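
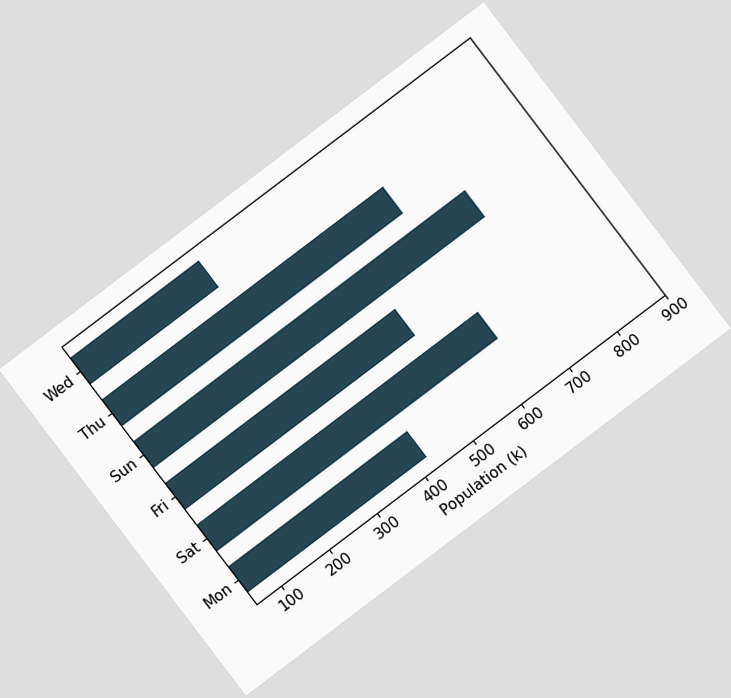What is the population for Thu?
636k

The chart is tilted about 37° counter-clockwise. Reading along the chart's x-axis, the Thu bar reaches 636k.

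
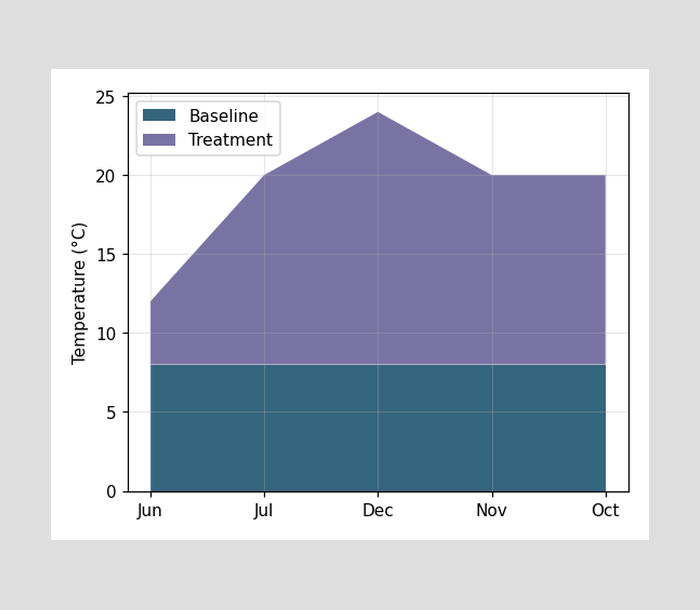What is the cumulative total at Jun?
12°C

The stacked total at Jun reaches 12°C.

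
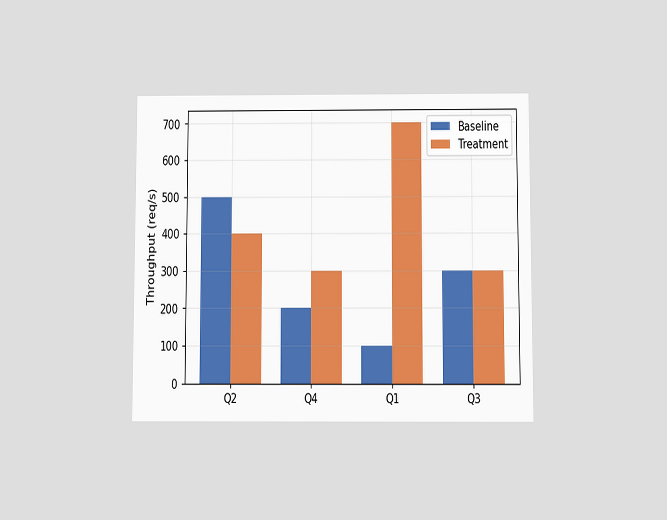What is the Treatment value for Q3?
300req/s

The chart is viewed slightly from below. The Treatment bar at Q3 reaches 300req/s on the y-axis.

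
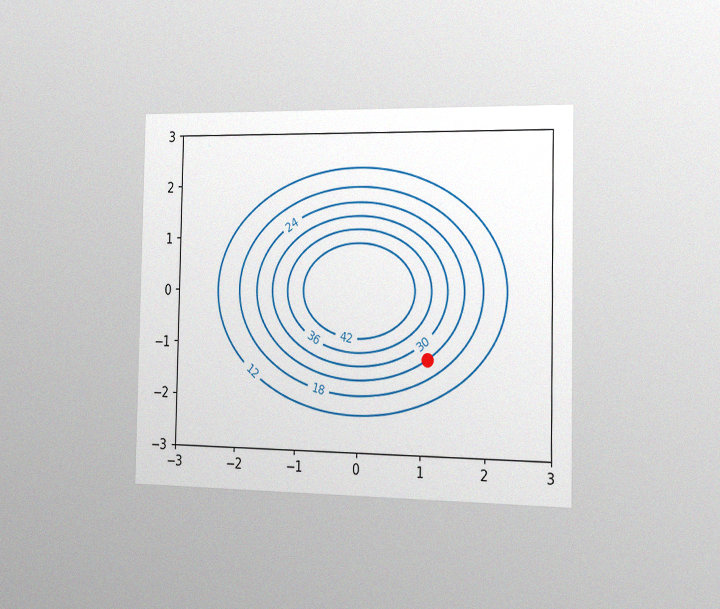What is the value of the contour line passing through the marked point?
The chart is viewed slightly from the right, with some photo noise. The marked point sits on the contour labelled 24.

24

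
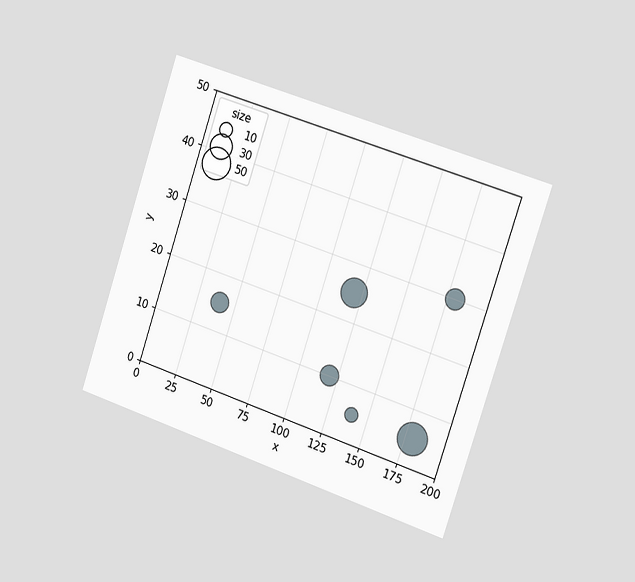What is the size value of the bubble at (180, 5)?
50

The chart is tilted about 18° clockwise and viewed slightly from the right. Matching the bubble at (180, 5) against the size legend gives 50.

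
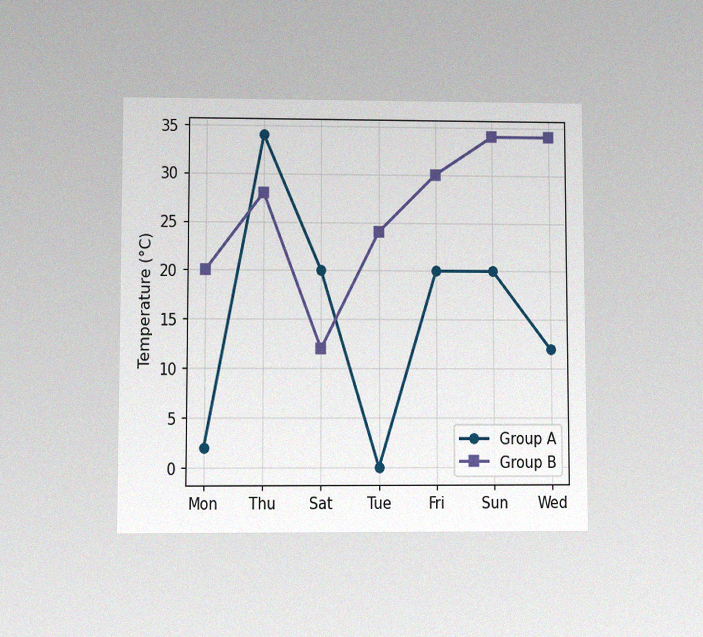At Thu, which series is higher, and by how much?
Group A, by 6°C

The chart is viewed at a slight angle, with some photo noise. At Thu, Group A sits above the other line by 6°C.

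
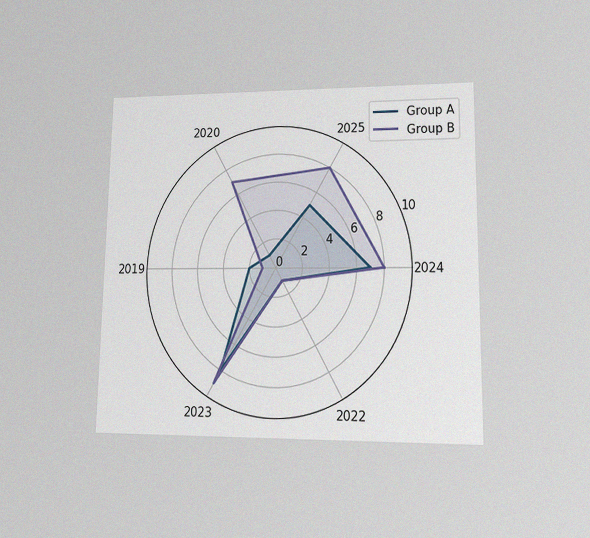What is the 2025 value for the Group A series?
The chart is viewed at a slight angle, with some photo noise. On the 2025 axis, Group A reaches 5.

5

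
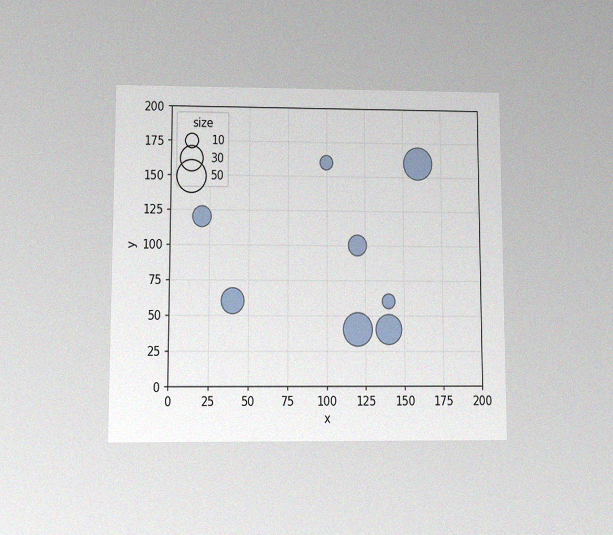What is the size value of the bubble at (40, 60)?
30

The chart is viewed at a slight angle, with some photo noise. Matching the bubble at (40, 60) against the size legend gives 30.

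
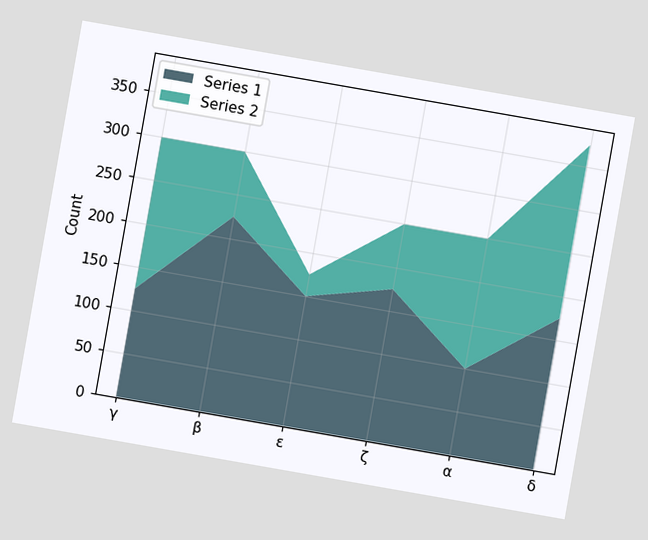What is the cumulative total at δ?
The chart is tilted about 10° clockwise. The stacked total at δ reaches 375.

375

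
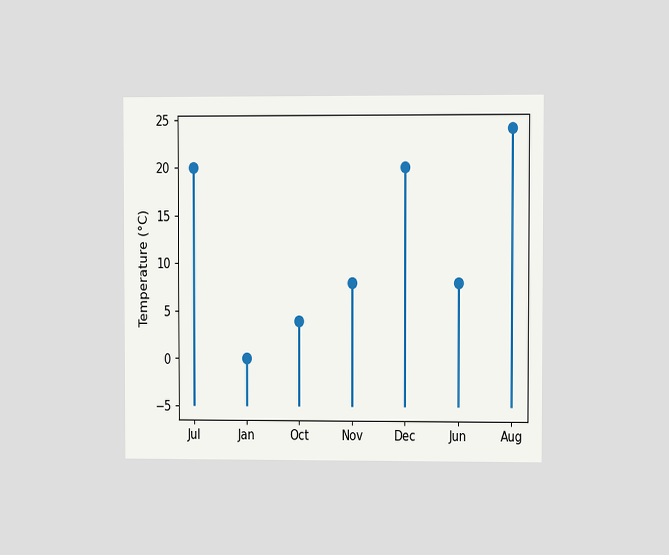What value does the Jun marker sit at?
The chart is viewed at a slight angle. The Jun marker sits at 8°C.

8°C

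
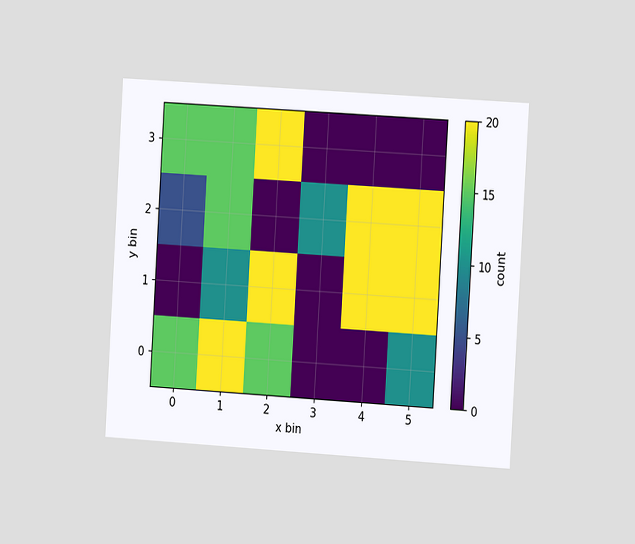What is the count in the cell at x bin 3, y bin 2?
10

The chart is tilted about 3° clockwise and viewed at a slight angle. Matching the cell (3, 2) against the colorbar gives 10.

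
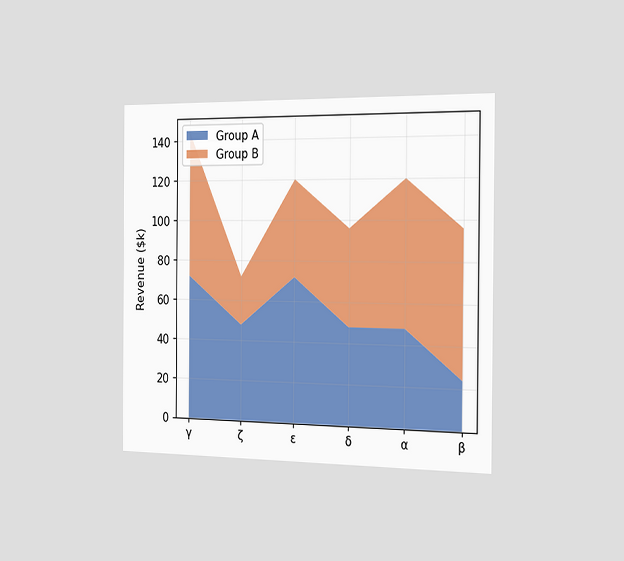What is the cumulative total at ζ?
The chart is viewed slightly from the right. The stacked total at ζ reaches $72k.

$72k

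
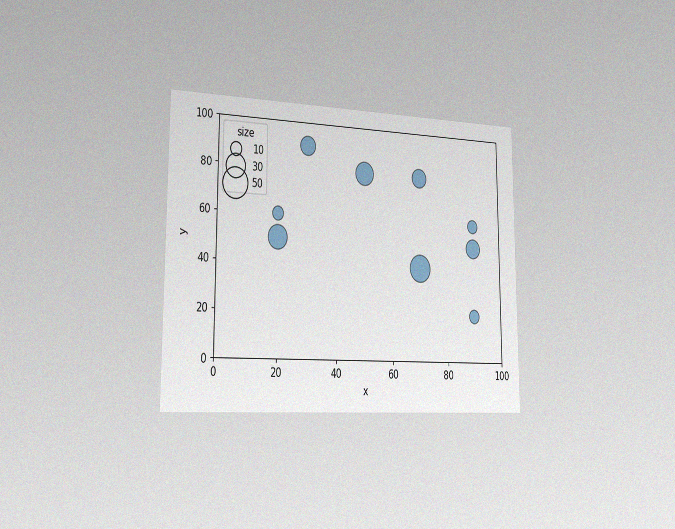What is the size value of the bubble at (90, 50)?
The chart is viewed slightly from the left, with some photo noise. Matching the bubble at (90, 50) against the size legend gives 20.

20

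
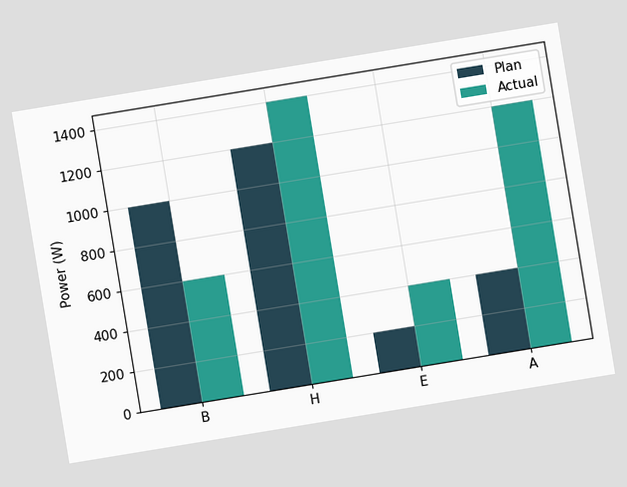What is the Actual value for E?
400W

The chart is tilted about 9° counter-clockwise. The Actual bar at E reaches 400W on the y-axis.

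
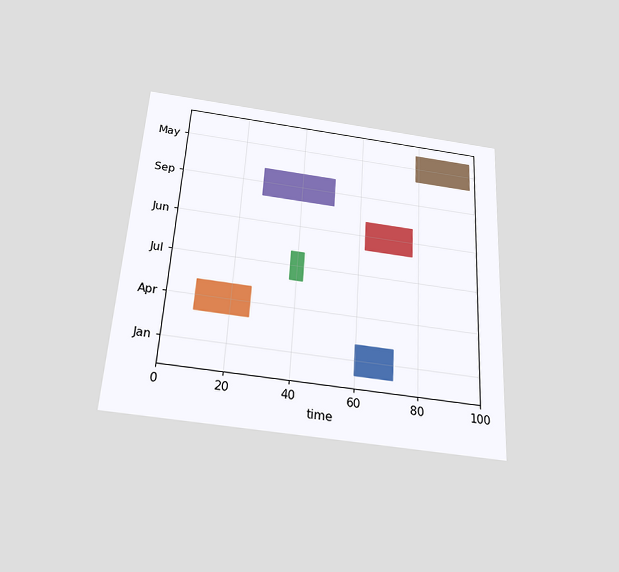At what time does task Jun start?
62

The chart is tilted about 3° clockwise and viewed slightly from below. The Jun bar begins at t=62.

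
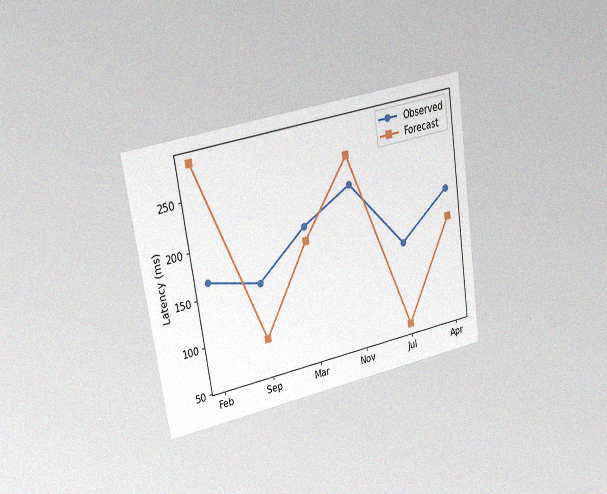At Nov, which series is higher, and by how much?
Forecast, by 30ms

The chart is tilted about 9° counter-clockwise and viewed slightly from the left, with some photo noise. At Nov, Forecast sits above the other line by 30ms.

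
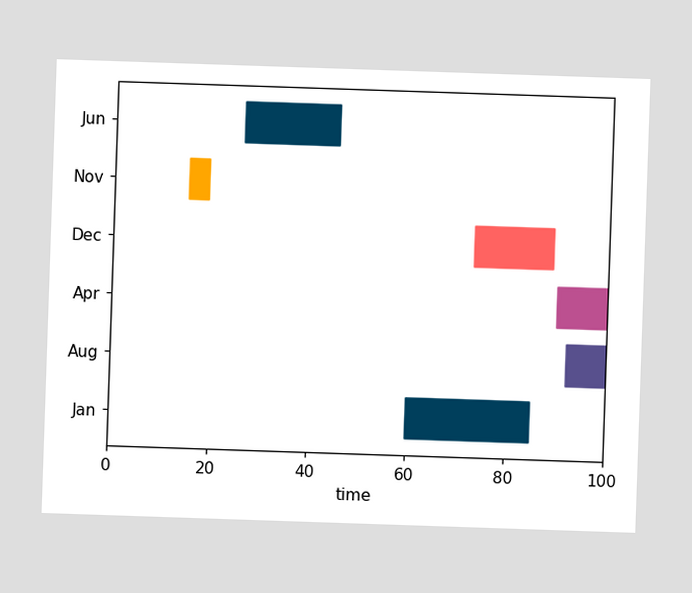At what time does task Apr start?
90

The Apr bar begins at t=90.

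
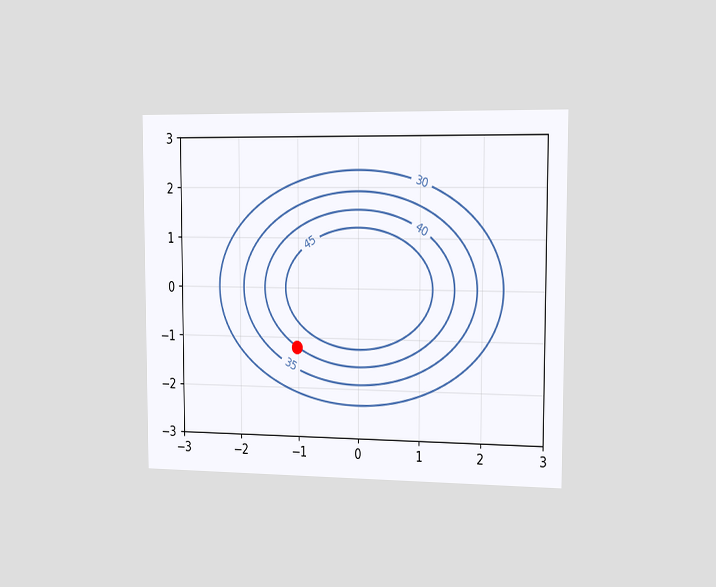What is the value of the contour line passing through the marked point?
The chart is viewed slightly from the right. The marked point sits on the contour labelled 40.

40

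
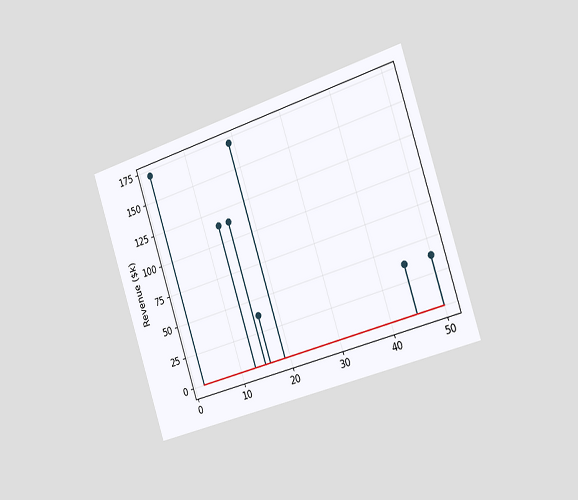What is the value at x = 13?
The chart is tilted about 18° counter-clockwise and viewed slightly from the right. The stem at x=13 reaches $114k.

$114k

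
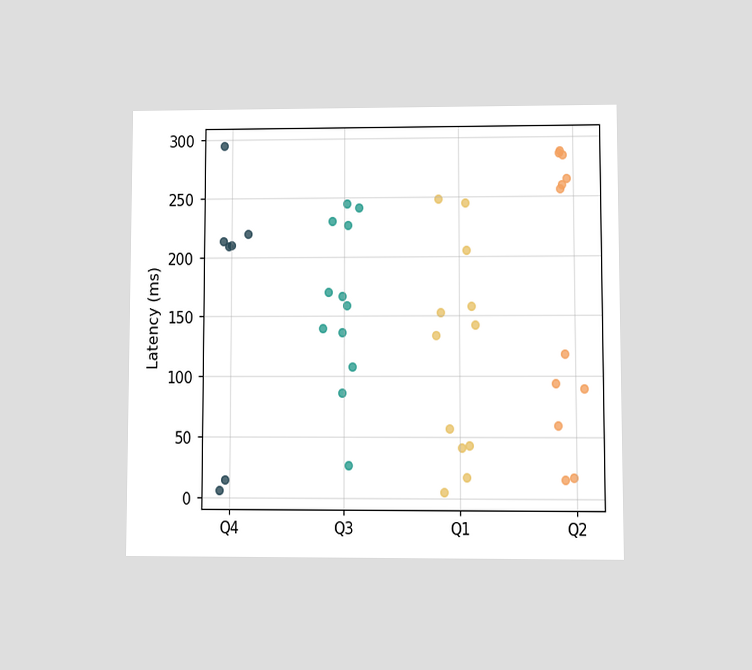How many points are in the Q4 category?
The chart is viewed at a slight angle. Counting the markers in the Q4 column gives 7.

7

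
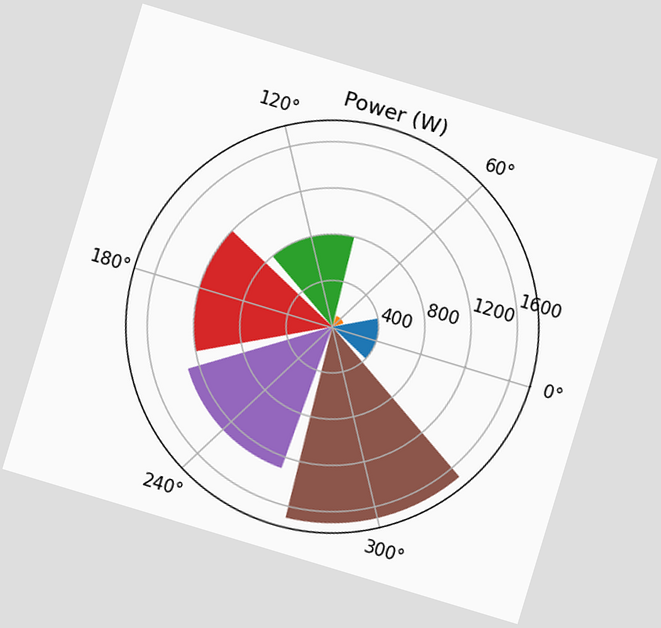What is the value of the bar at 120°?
The chart is tilted about 17° clockwise. The bar at 120° reaches 800W on the radial axis.

800W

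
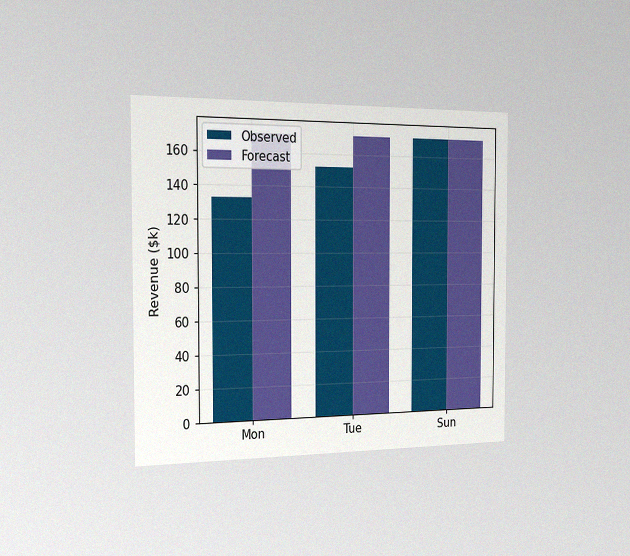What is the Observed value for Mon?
The chart is viewed slightly from the left, with some photo noise. The Observed bar at Mon reaches $133k on the y-axis.

$133k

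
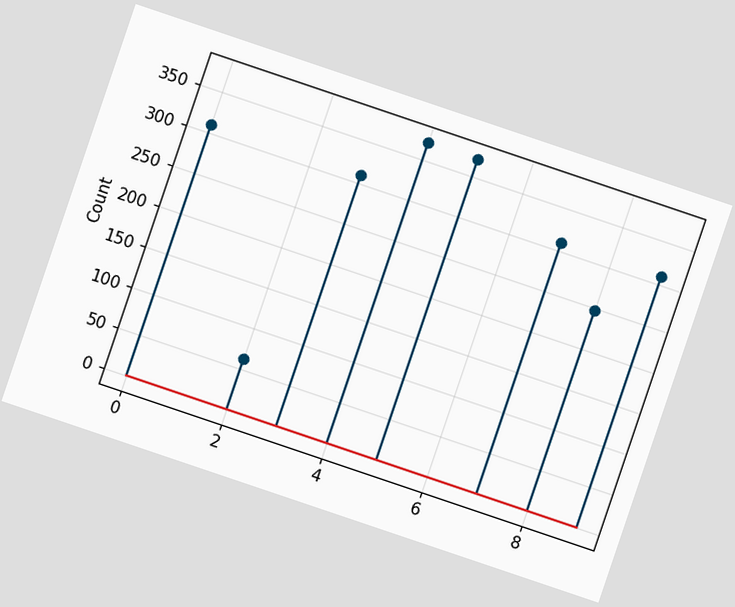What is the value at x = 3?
The chart is tilted about 19° clockwise. The stem at x=3 reaches 310.

310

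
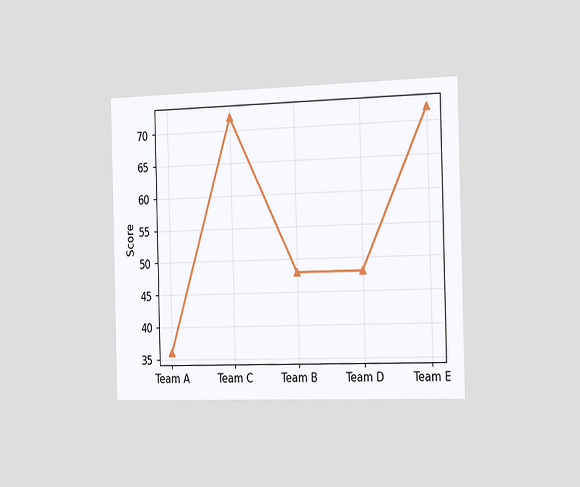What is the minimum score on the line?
36

The chart is viewed slightly from the right. The lowest point is at Team A, and reading across to the y-axis gives 36.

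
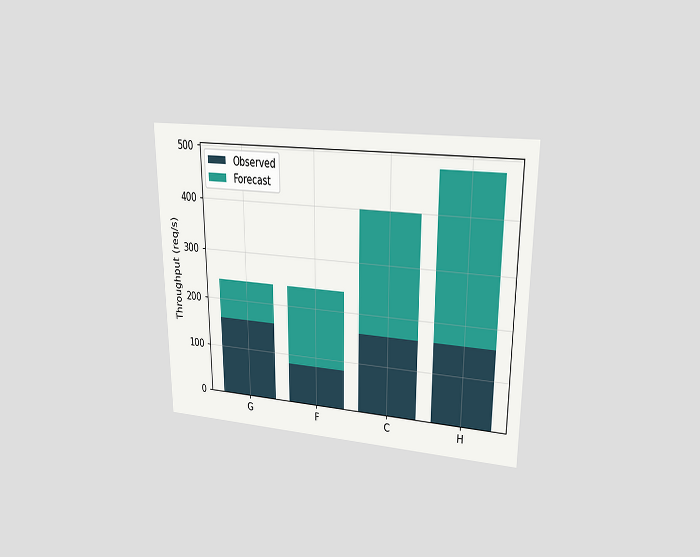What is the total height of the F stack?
240req/s

The chart is viewed at a slight angle. The F stack's top reaches 240req/s on the y-axis.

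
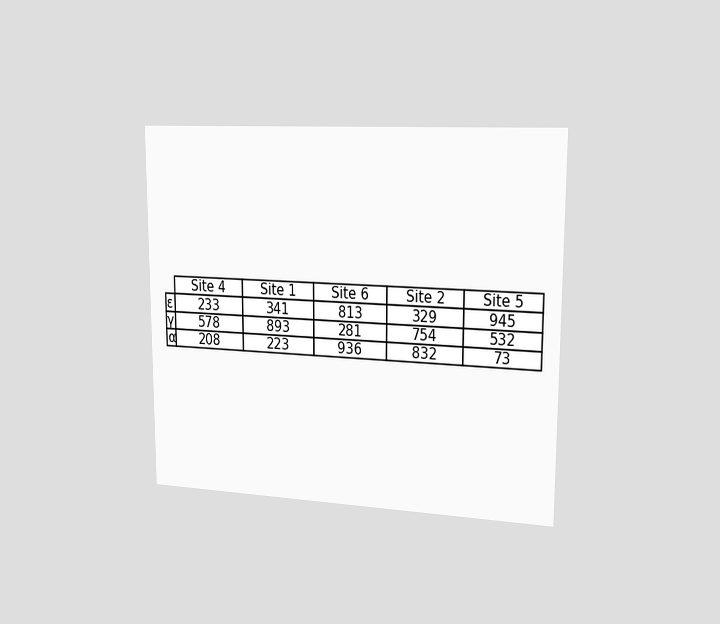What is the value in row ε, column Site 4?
The chart is viewed slightly from the right. The (ε, Site 4) cell reads 233.

233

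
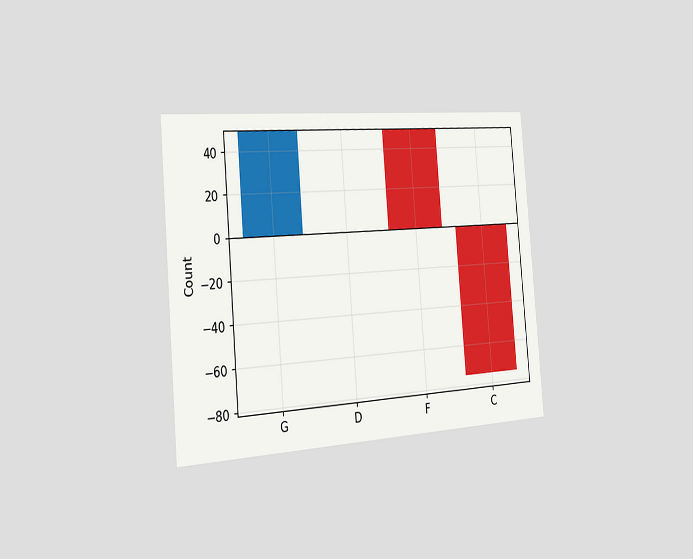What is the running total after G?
50

The chart is tilted about 5° counter-clockwise and viewed slightly from the left. After G the running total reaches 50.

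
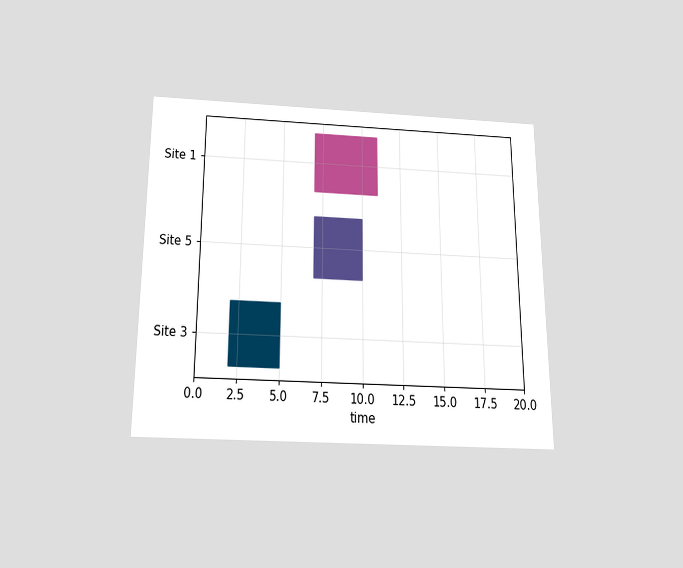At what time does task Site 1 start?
The chart is viewed slightly from below. The Site 1 bar begins at t=7.

7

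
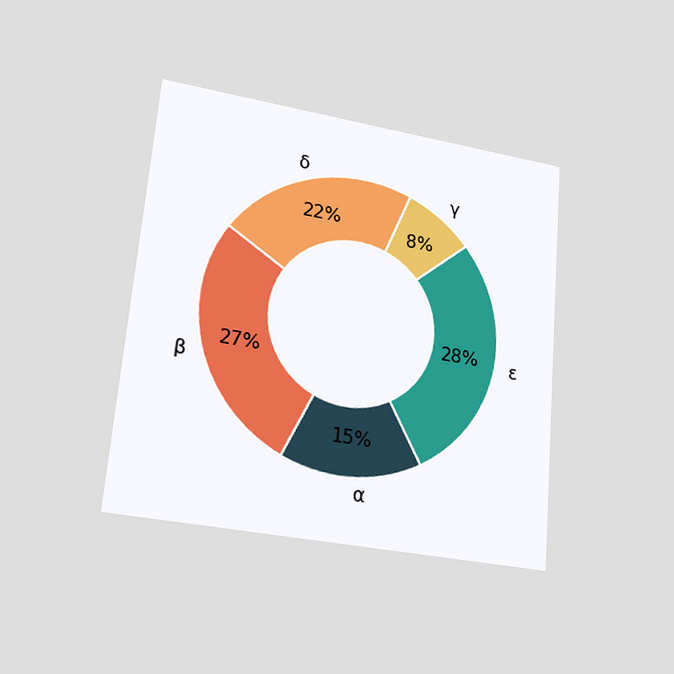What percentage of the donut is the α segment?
The chart is tilted about 5° clockwise and viewed at a slight angle. The α segment takes up 15% of the ring.

15%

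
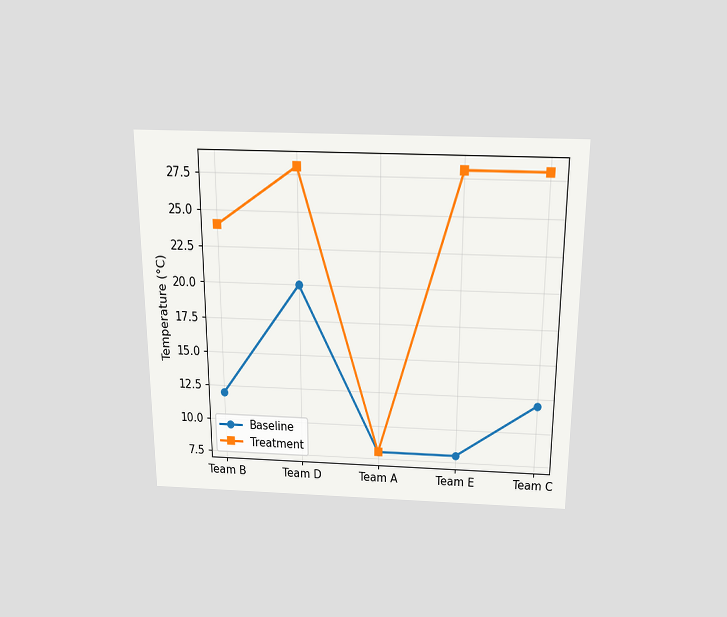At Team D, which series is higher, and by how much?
Treatment, by 8°C

The chart is viewed slightly from above. At Team D, Treatment sits above the other line by 8°C.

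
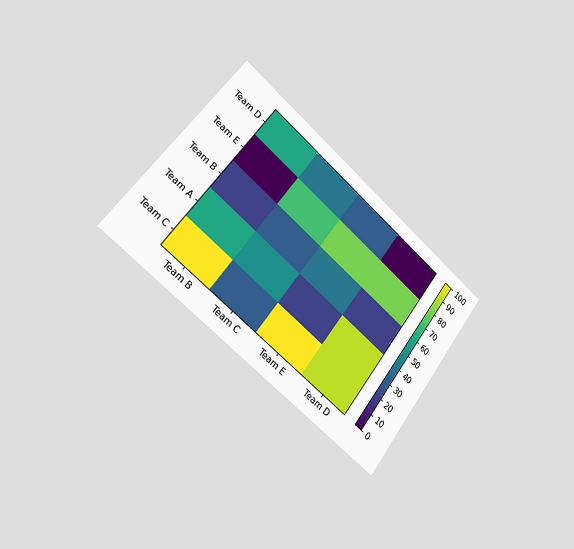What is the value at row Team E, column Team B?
The chart is tilted about 39° clockwise and viewed slightly from the left. Matching cell (Team E, Team B) against the colorbar gives 0.

0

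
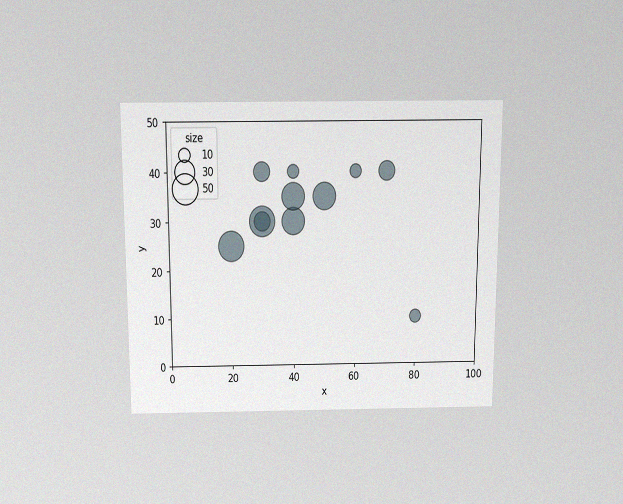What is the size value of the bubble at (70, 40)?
The chart is viewed slightly from above, with some photo noise. Matching the bubble at (70, 40) against the size legend gives 20.

20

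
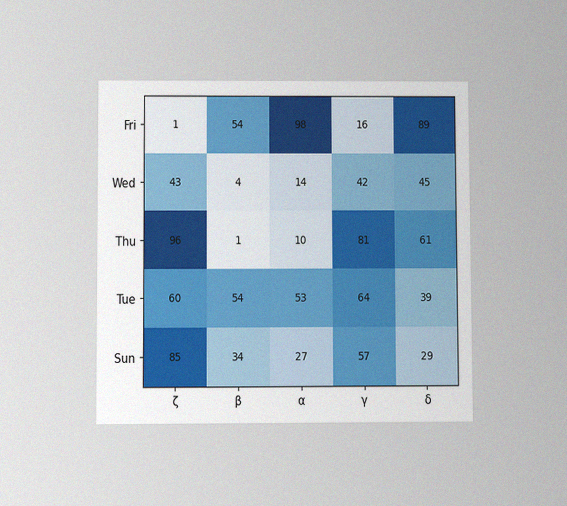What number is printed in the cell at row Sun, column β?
34

The chart is viewed at a slight angle, with some photo noise. The (Sun, β) cell reads 34.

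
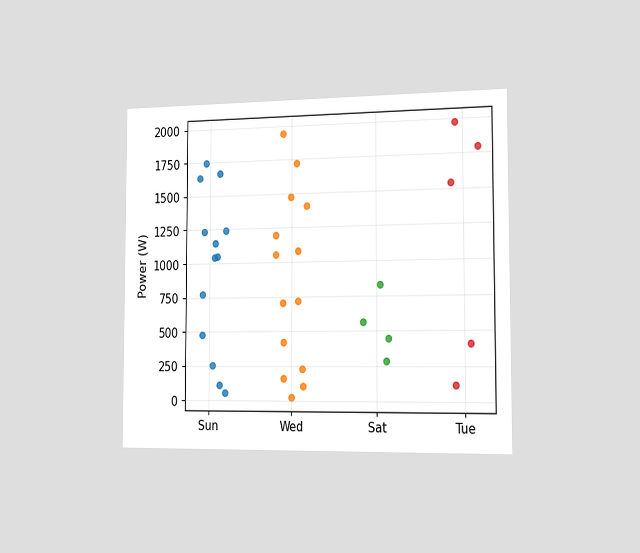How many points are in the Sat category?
4

The chart is viewed slightly from the right. Counting the markers in the Sat column gives 4.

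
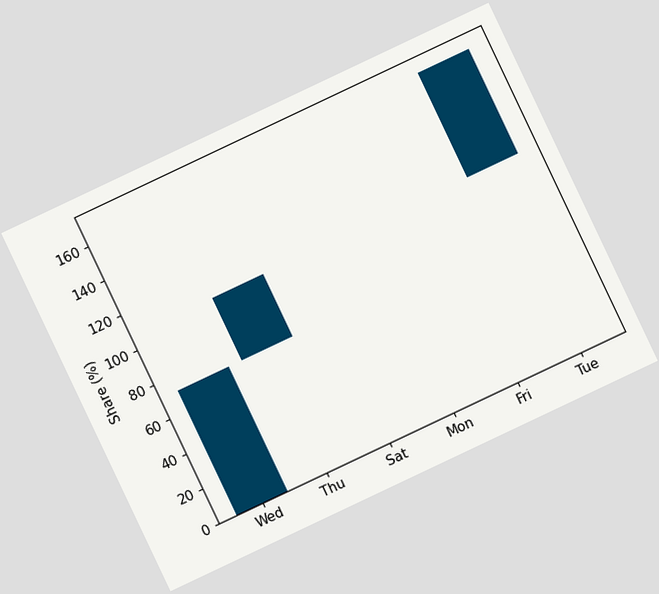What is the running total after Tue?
The chart is tilted about 25° counter-clockwise. After Tue the running total reaches 168%.

168%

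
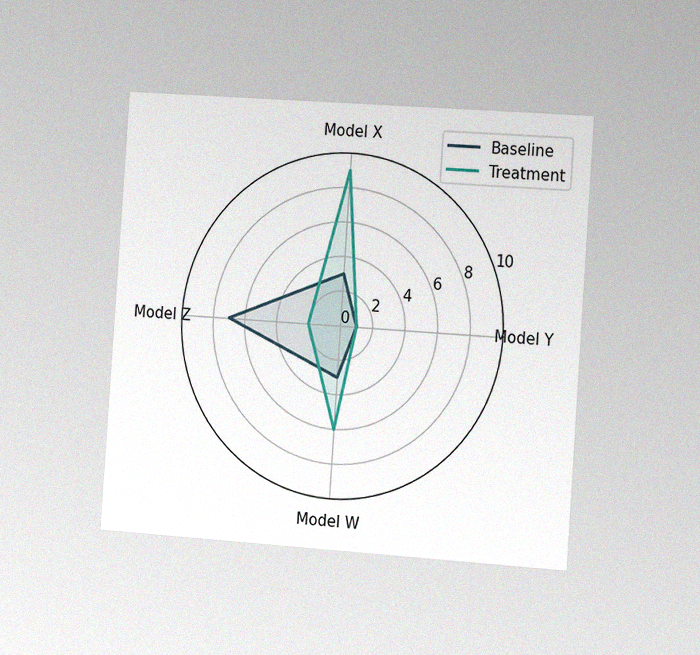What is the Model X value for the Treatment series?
9

The chart is tilted about 4° clockwise and viewed slightly from the right, with some photo noise. On the Model X axis, Treatment reaches 9.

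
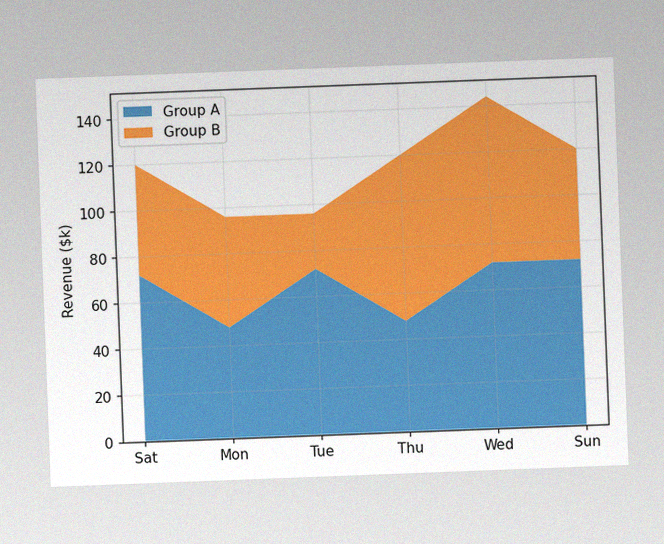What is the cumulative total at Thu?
The chart is tilted about 2° counter-clockwise, with some photo noise. The stacked total at Thu reaches $120k.

$120k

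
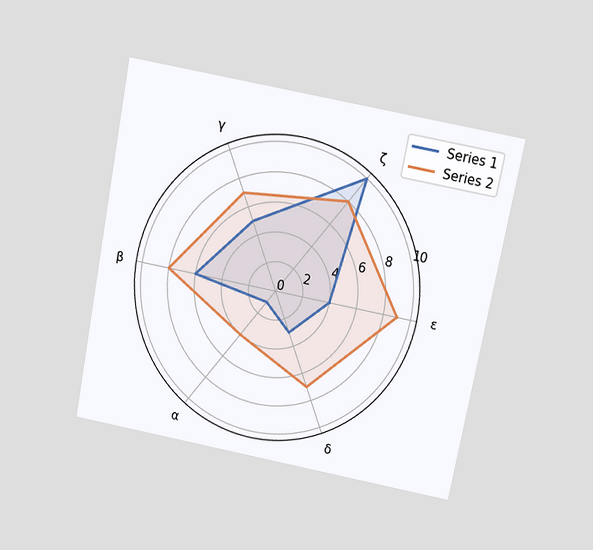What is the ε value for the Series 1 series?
The chart is tilted about 11° clockwise and viewed slightly from above. On the ε axis, Series 1 reaches 4.

4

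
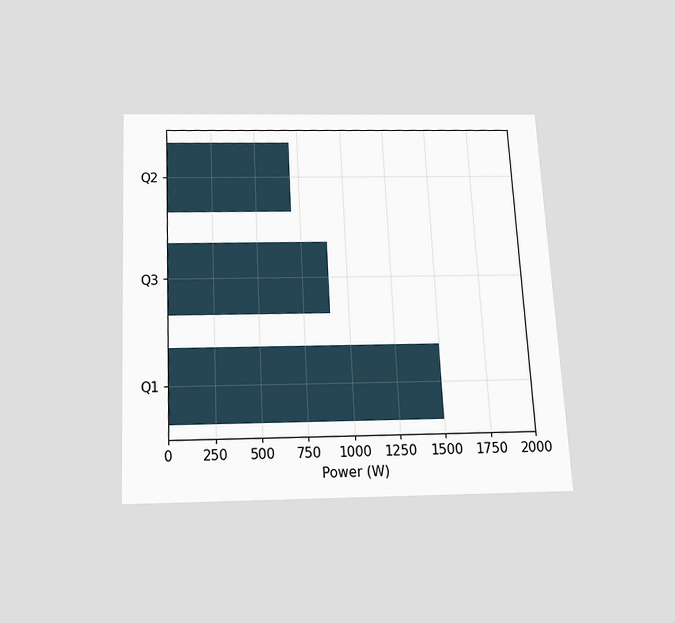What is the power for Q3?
900W

The chart is tilted about 3° counter-clockwise and viewed slightly from below. Reading along the chart's x-axis, the Q3 bar reaches 900W.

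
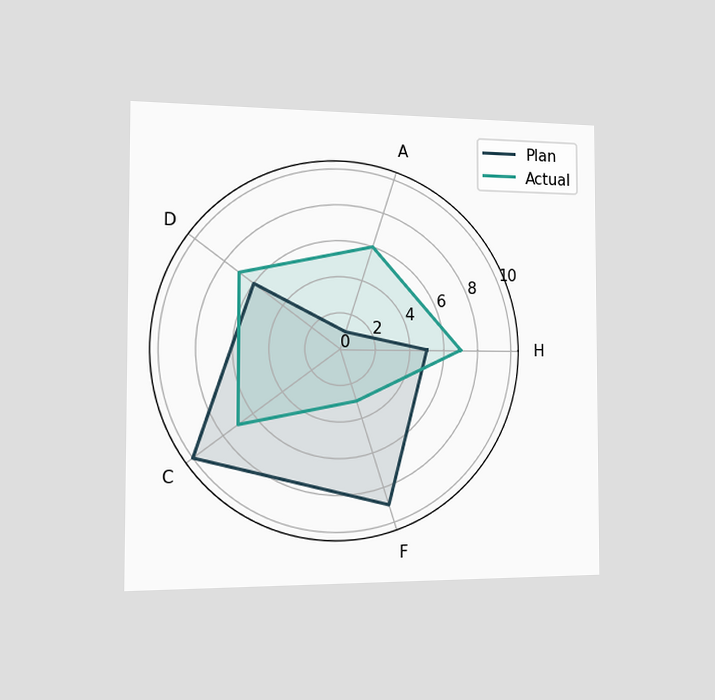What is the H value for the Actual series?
7

The chart is viewed slightly from the left. On the H axis, Actual reaches 7.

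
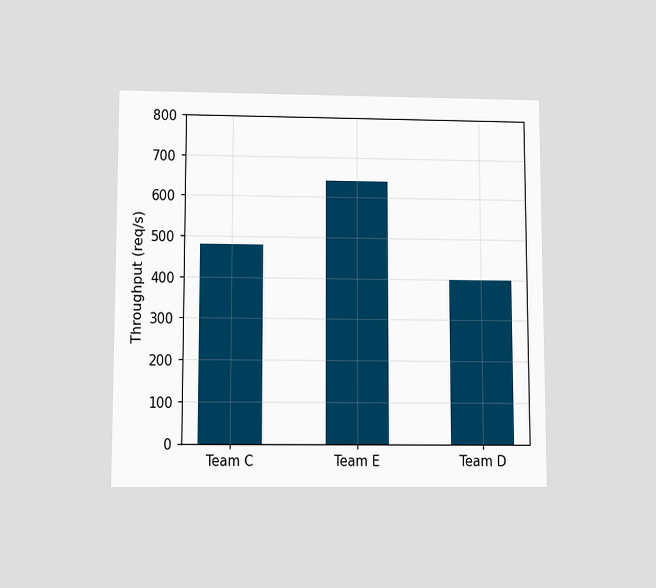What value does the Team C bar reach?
480req/s

The chart is viewed slightly from below. Reading along the chart's y-axis, the Team C bar reaches 480req/s.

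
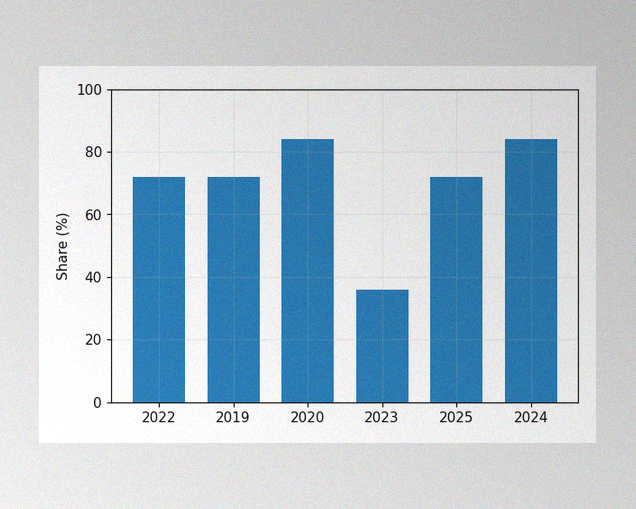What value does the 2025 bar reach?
The image has some photo noise and uneven lighting. Reading along the chart's y-axis, the 2025 bar reaches 72%.

72%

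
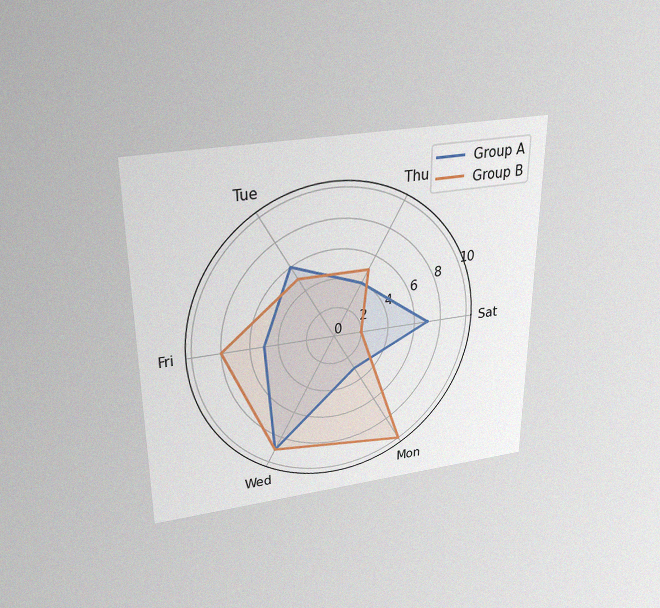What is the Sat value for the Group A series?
7

The chart is viewed slightly from above, with some photo noise. On the Sat axis, Group A reaches 7.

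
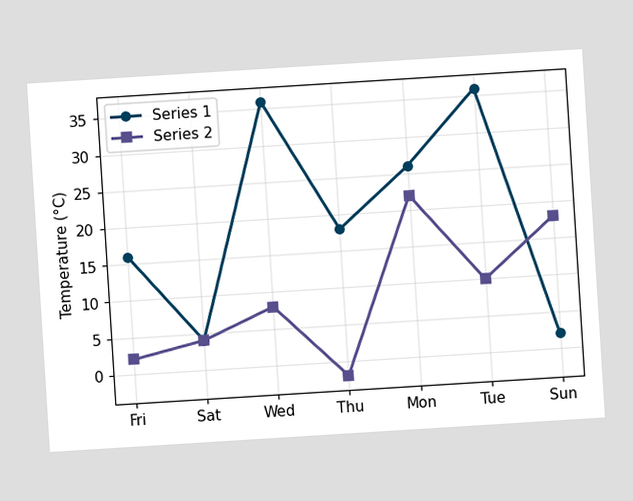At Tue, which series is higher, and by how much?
The chart is tilted about 4° counter-clockwise. At Tue, Series 1 sits above the other line by 26°C.

Series 1, by 26°C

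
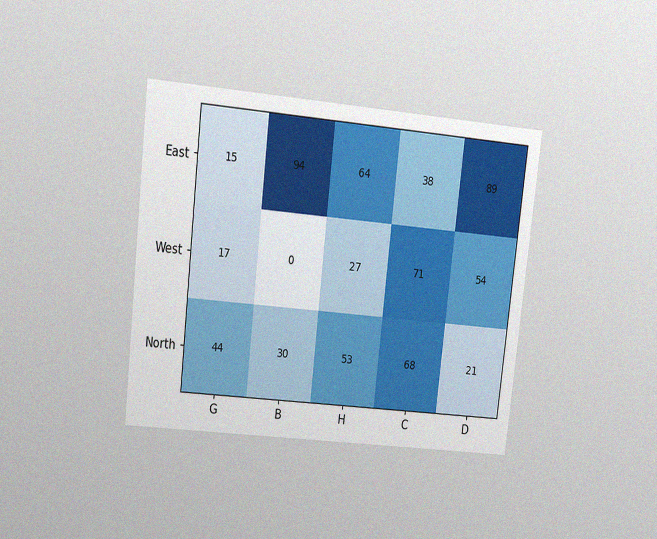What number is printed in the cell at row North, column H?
The chart is tilted about 6° clockwise and viewed at a slight angle, with some photo noise. The (North, H) cell reads 53.

53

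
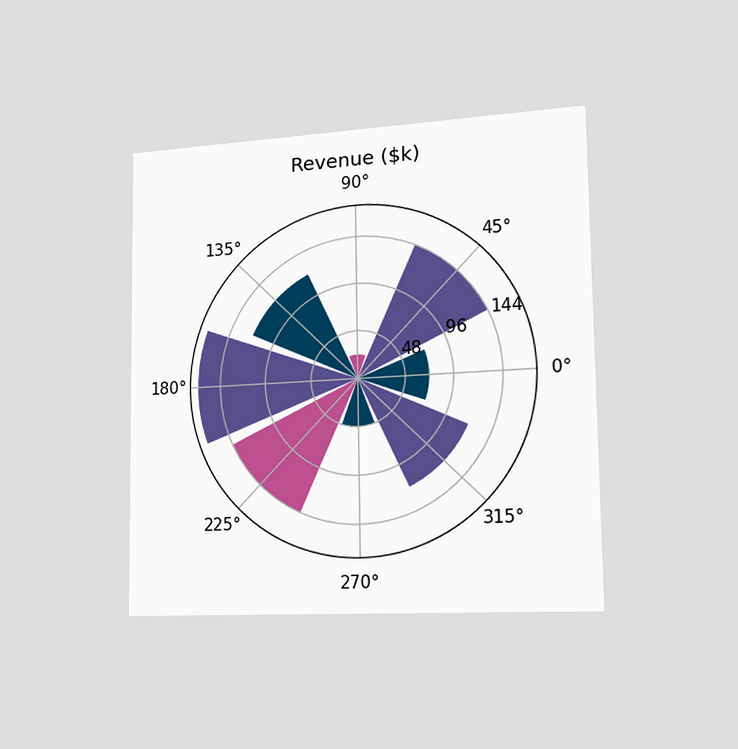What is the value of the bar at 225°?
The chart is viewed slightly from the right. The bar at 225° reaches $144k on the radial axis.

$144k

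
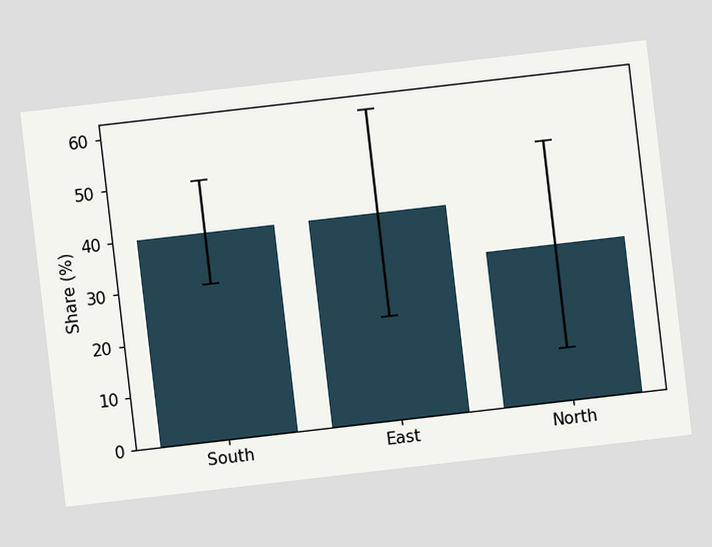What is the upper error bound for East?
The chart is tilted about 7° counter-clockwise. The East bar's upper whisker reaches 60%.

60%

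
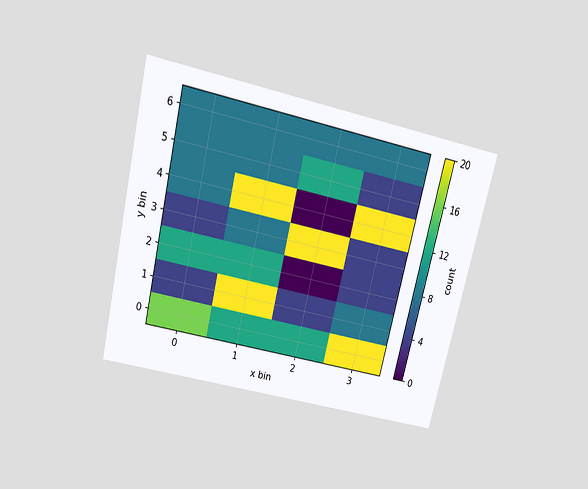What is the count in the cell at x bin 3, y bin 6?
The chart is tilted about 13° clockwise and viewed slightly from above. Matching the cell (3, 6) against the colorbar gives 8.

8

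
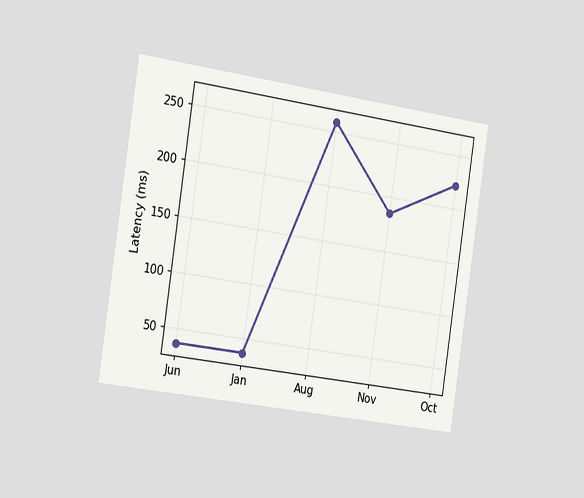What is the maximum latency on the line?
259ms

The chart is tilted about 8° clockwise and viewed slightly from the left. The highest point is at Aug, and reading across to the y-axis gives 259ms.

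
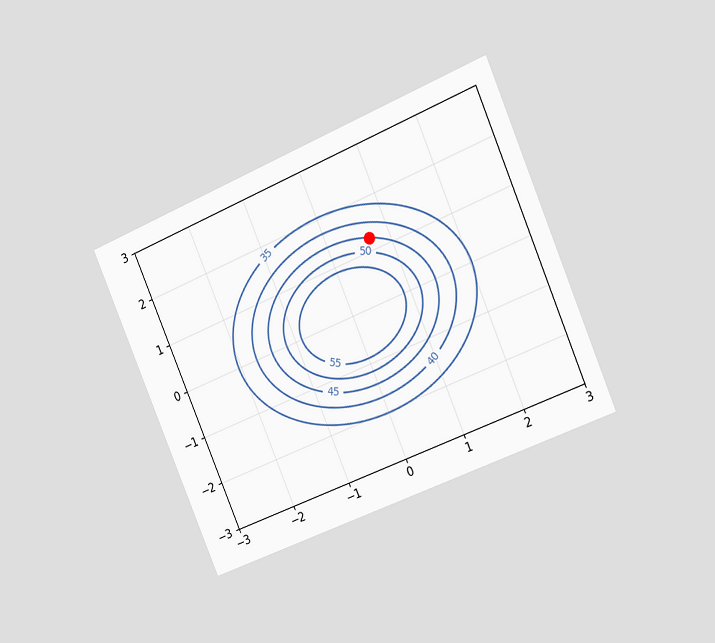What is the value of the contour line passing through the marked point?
The chart is tilted about 23° counter-clockwise and viewed slightly from the right. The marked point sits on the contour labelled 45.

45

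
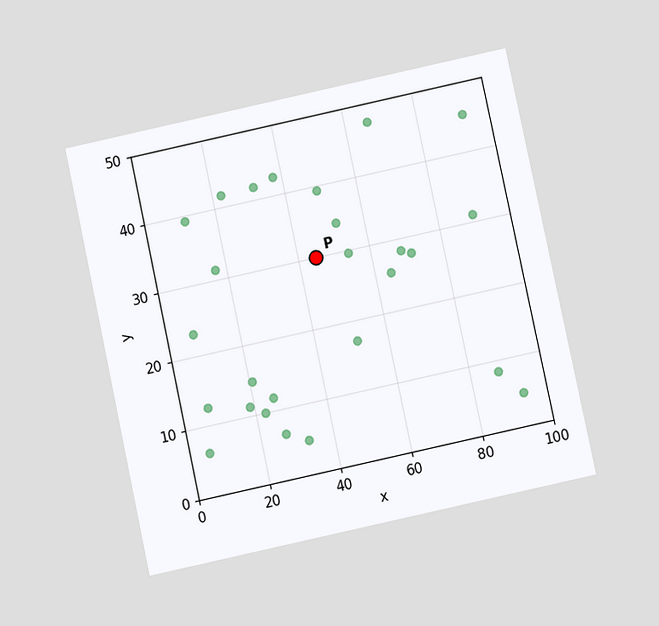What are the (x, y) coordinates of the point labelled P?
The chart is tilted about 12° counter-clockwise and viewed slightly from below. Following the gridlines from P to each axis, P sits at (45, 30).

(45, 30)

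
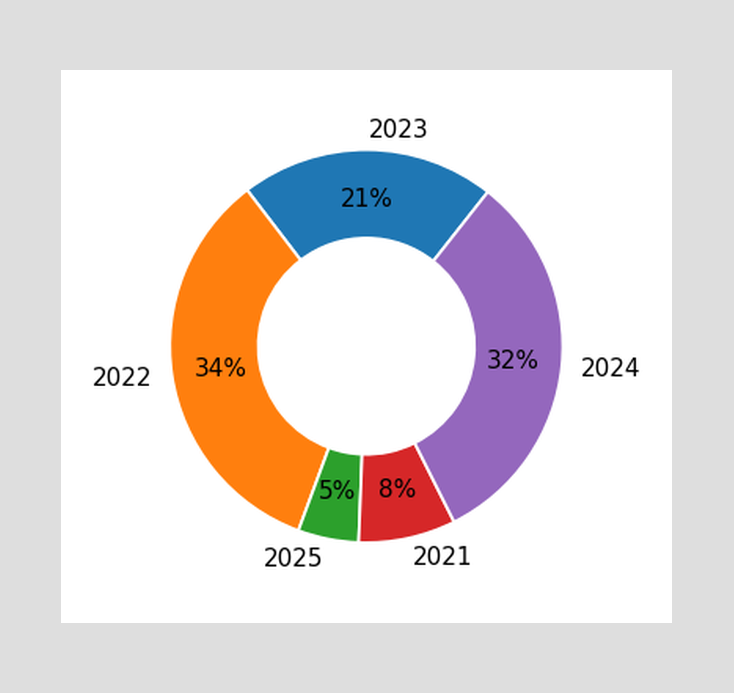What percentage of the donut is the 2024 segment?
The 2024 segment takes up 32% of the ring.

32%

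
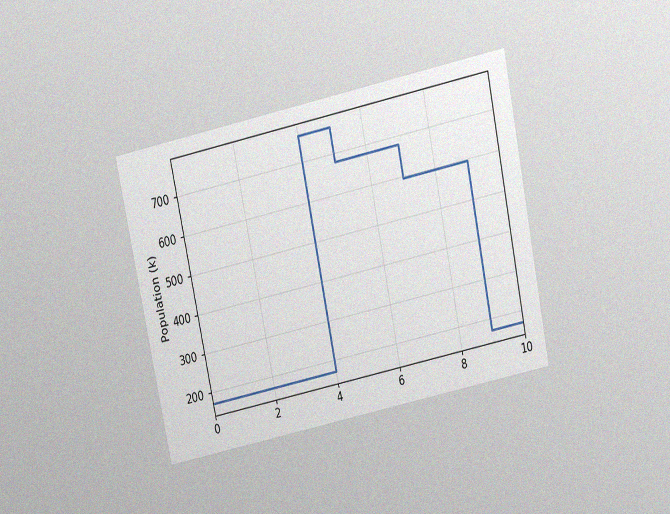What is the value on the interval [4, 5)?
765k

The chart is tilted about 12° counter-clockwise and viewed slightly from above, with some photo noise. On [4, 5) the step sits at 765k.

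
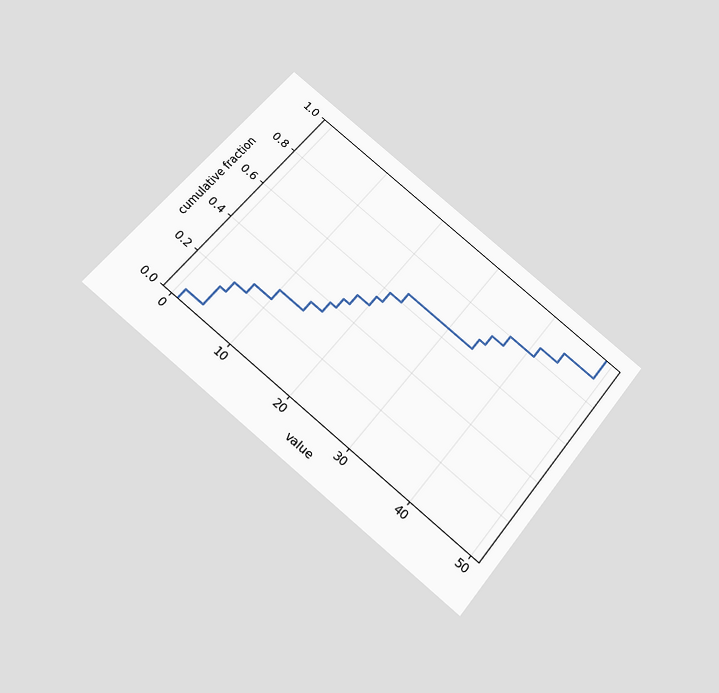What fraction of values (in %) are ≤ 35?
75%

The chart is tilted about 38° clockwise and viewed slightly from below. At x=35 the ECDF step is at 75%.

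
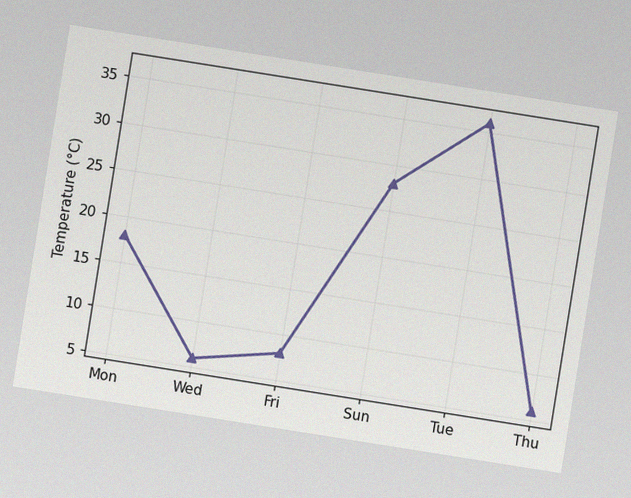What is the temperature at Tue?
36°C

The chart is tilted about 9° clockwise, with some photo noise. At Tue, the line is at 36°C.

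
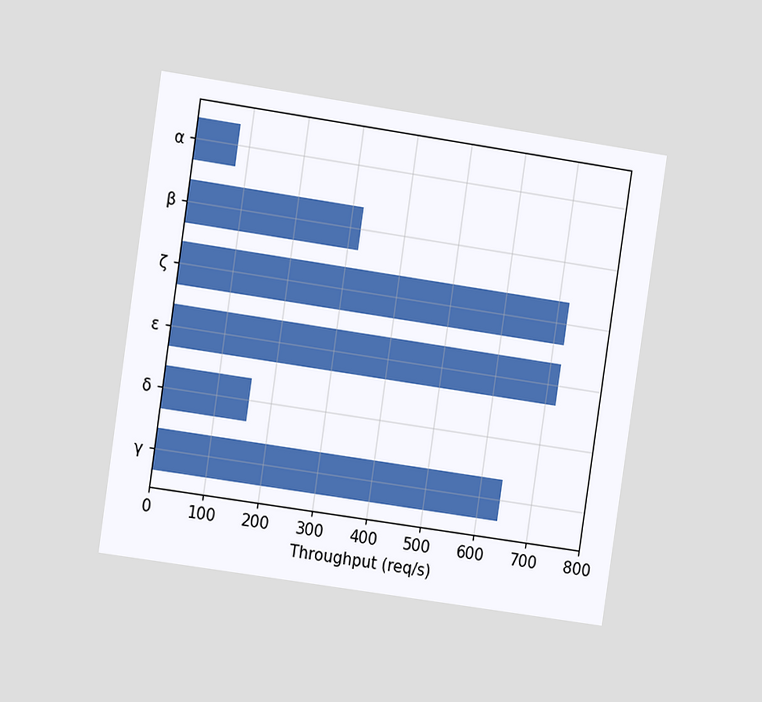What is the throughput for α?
The chart is tilted about 8° clockwise and viewed slightly from the left. Reading along the chart's x-axis, the α bar reaches 80req/s.

80req/s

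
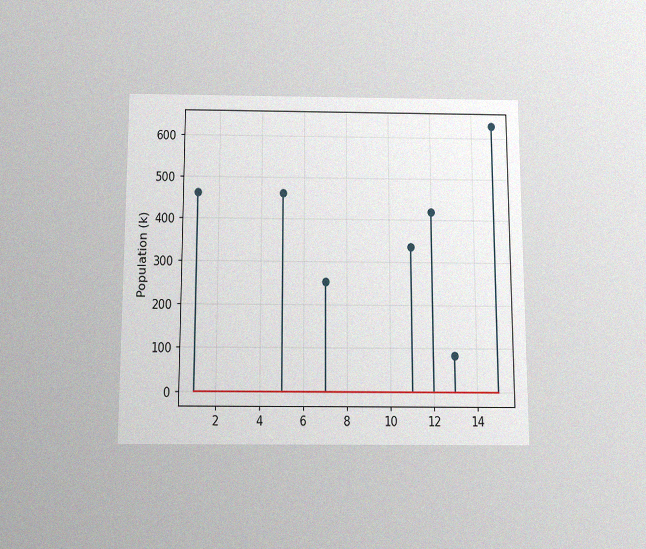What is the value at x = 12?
420k

The chart is viewed slightly from below, with some photo noise. The stem at x=12 reaches 420k.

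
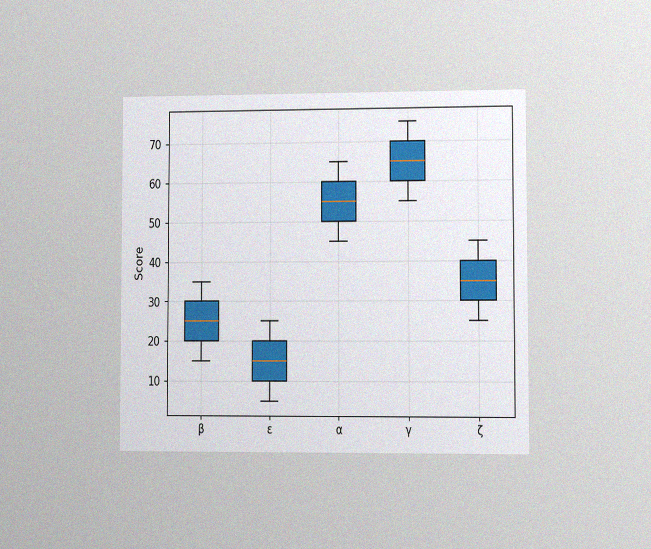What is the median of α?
The chart is viewed at a slight angle, with some photo noise. The median line in the α box sits at 55.

55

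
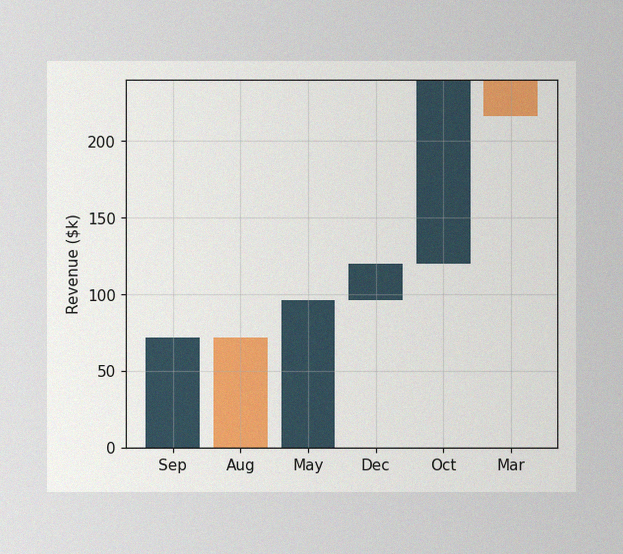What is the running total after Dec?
$120k

The image has some photo noise and uneven lighting. After Dec the running total reaches $120k.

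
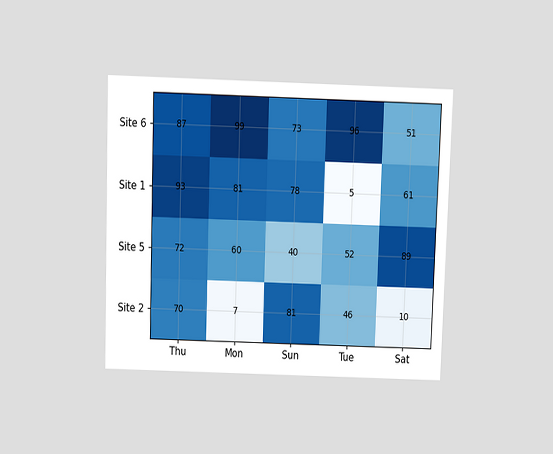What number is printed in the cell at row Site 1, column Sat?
61

The chart is viewed slightly from above. The (Site 1, Sat) cell reads 61.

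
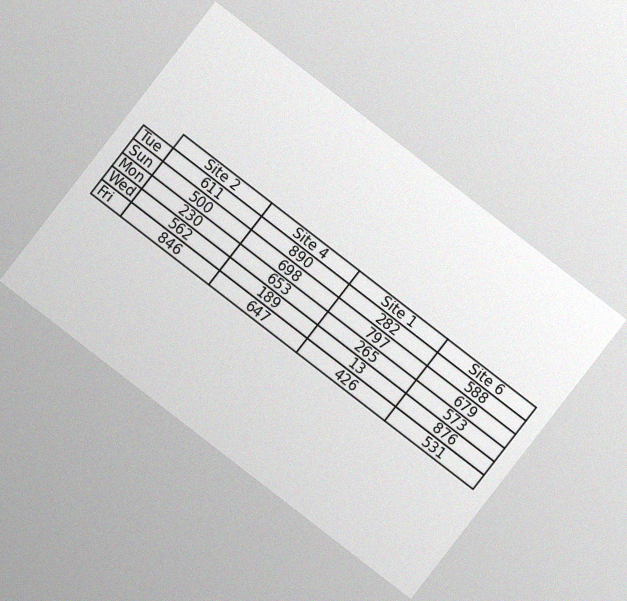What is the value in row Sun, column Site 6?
The chart is tilted about 38° clockwise, with some photo noise. The (Sun, Site 6) cell reads 679.

679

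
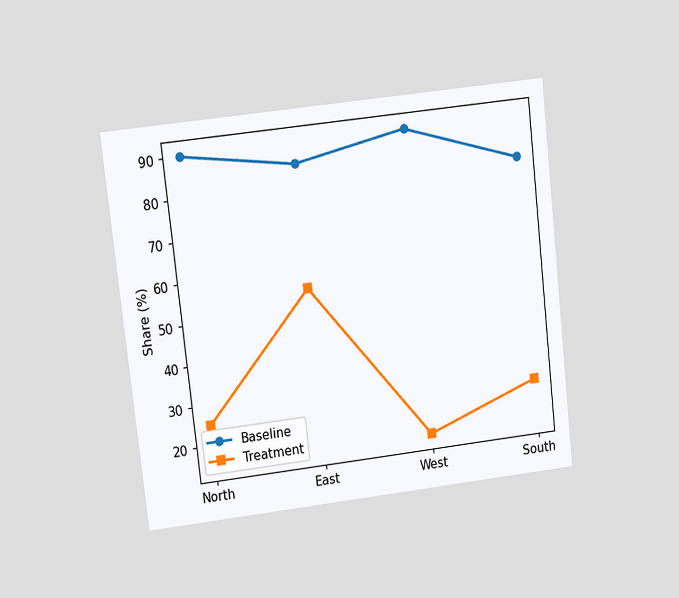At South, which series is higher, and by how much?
Baseline, by 55%

The chart is tilted about 6° counter-clockwise and viewed at a slight angle. At South, Baseline sits above the other line by 55%.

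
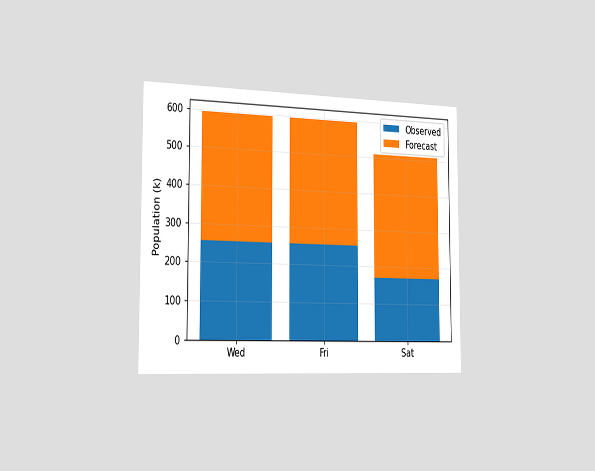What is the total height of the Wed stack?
The chart is viewed slightly from the left. The Wed stack's top reaches 595k on the y-axis.

595k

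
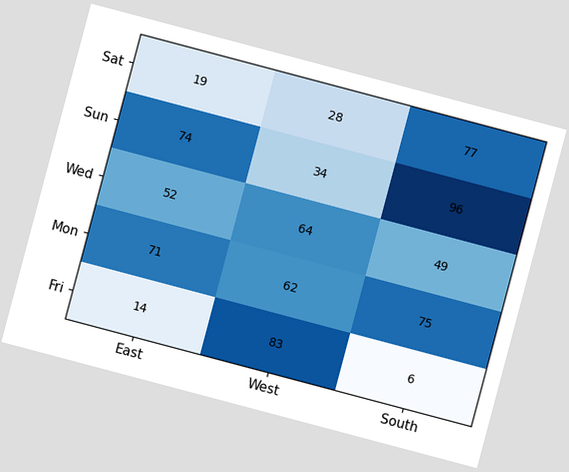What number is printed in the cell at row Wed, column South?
49

The chart is tilted about 15° clockwise. The (Wed, South) cell reads 49.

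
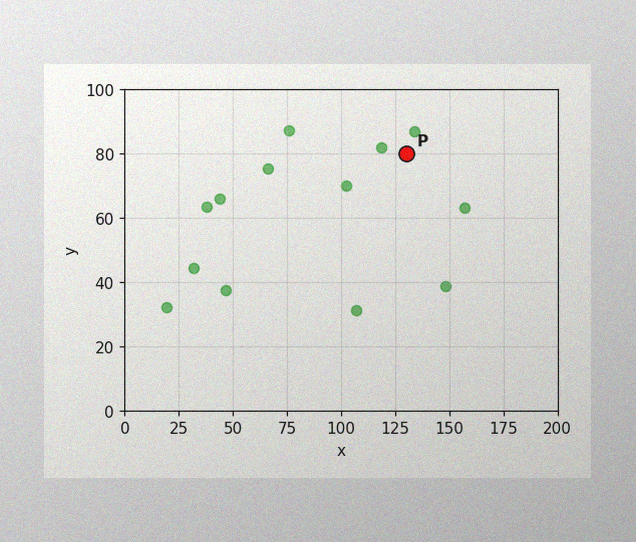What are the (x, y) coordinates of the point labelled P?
(130, 80)

The image has some photo noise and uneven lighting. Following the gridlines from P to each axis, P sits at (130, 80).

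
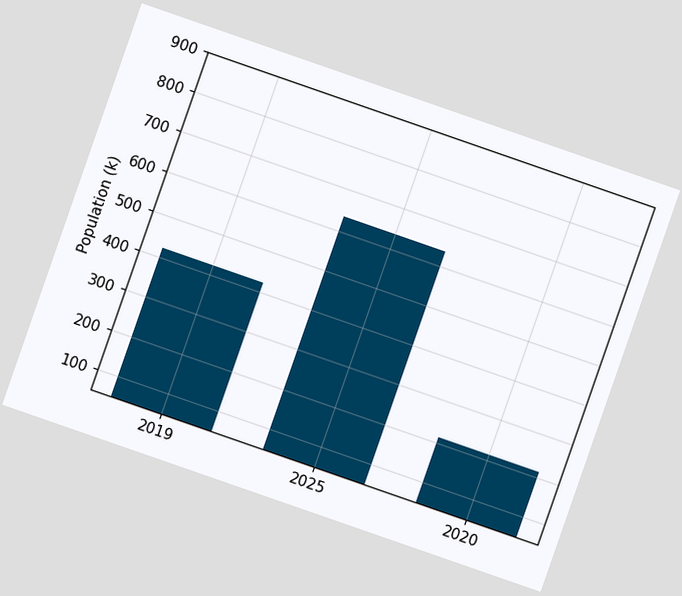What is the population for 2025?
The chart is tilted about 19° clockwise. Reading along the chart's y-axis, the 2025 bar reaches 636k.

636k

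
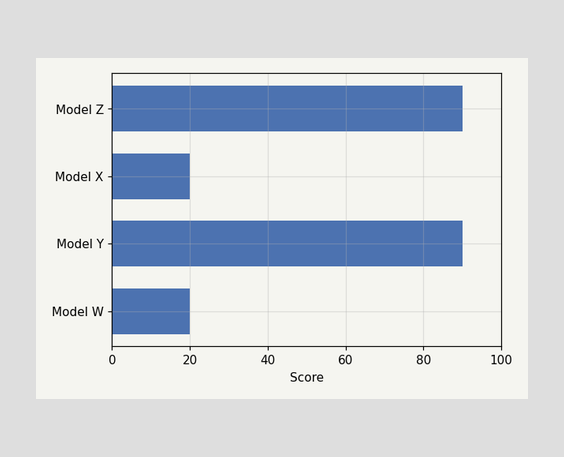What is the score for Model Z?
Reading along the chart's x-axis, the Model Z bar reaches 90.

90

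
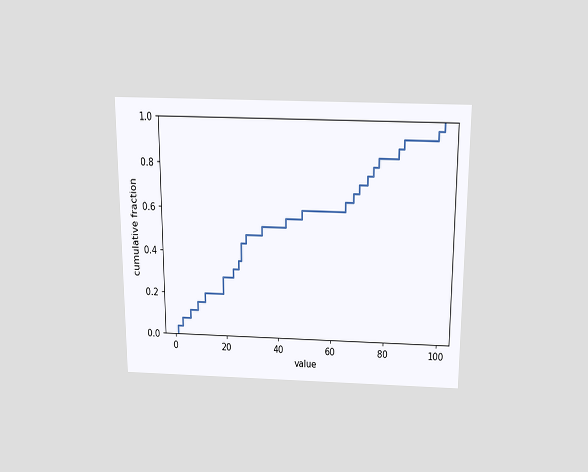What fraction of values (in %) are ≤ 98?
96%

The chart is viewed slightly from above. At x=98 the ECDF step is at 96%.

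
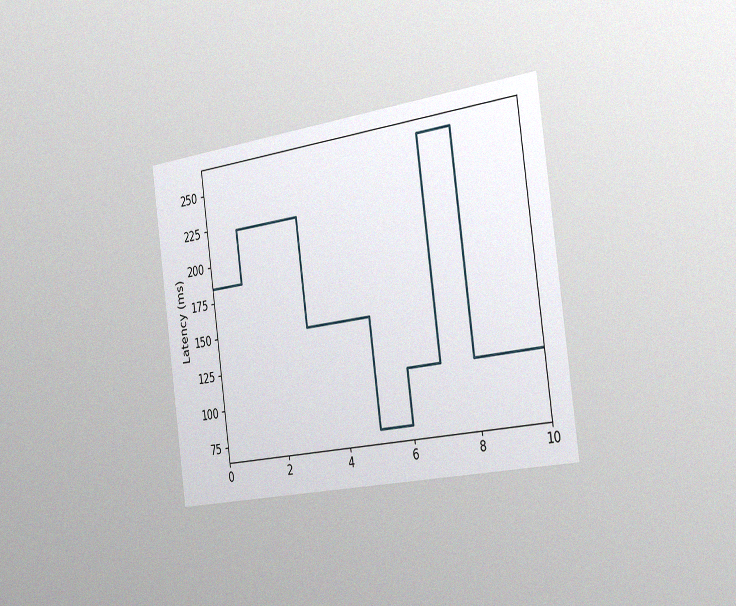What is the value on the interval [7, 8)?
259ms

The chart is tilted about 8° counter-clockwise and viewed slightly from the right, with some photo noise. On [7, 8) the step sits at 259ms.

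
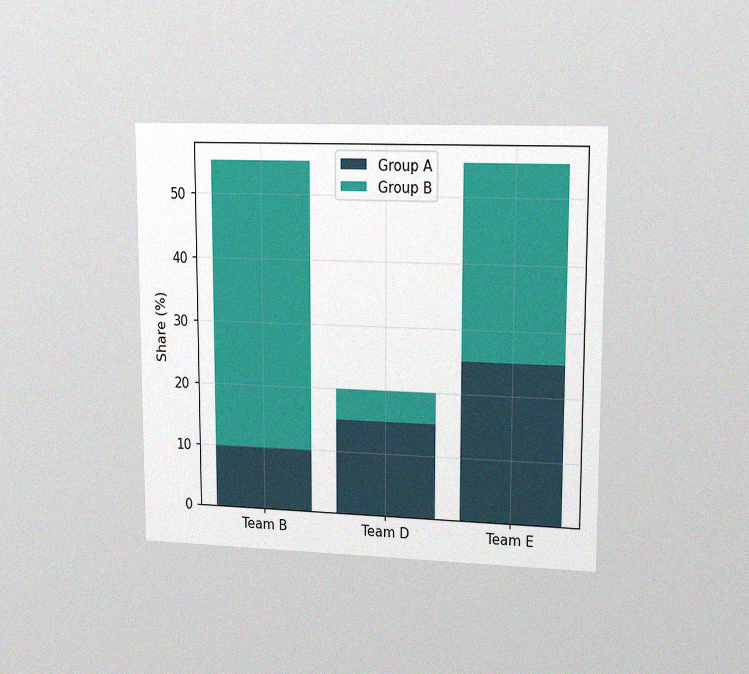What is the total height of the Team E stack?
55%

The chart is viewed slightly from the right, with some photo noise. The Team E stack's top reaches 55% on the y-axis.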